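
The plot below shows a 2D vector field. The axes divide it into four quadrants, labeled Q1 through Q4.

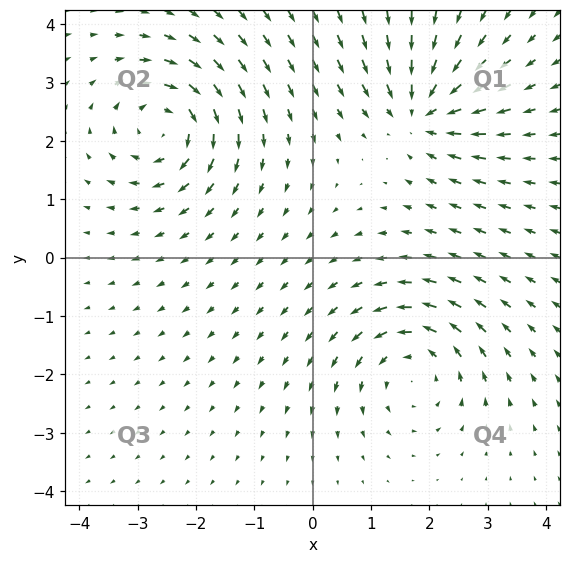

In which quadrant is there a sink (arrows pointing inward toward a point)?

Q1

The sink sits at approximately (1.9, 2.5), which lies in quadrant Q1. The divergence there is about -5, negative as expected for a sink.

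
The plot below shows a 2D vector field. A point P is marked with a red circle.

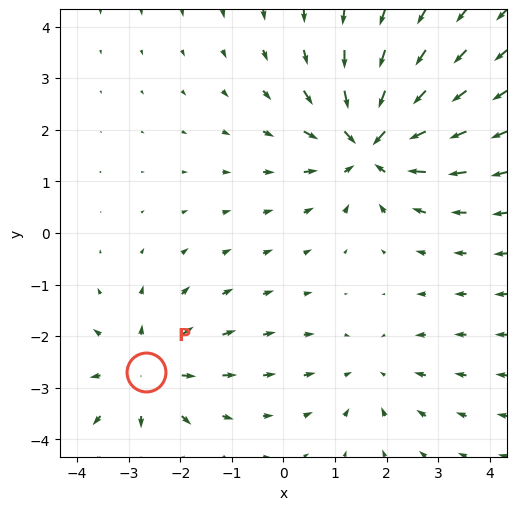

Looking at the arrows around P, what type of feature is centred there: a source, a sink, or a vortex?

source

At P (-2.7, -2.7) the arrows spread outward. Divergence about +3, curl ≈0 — positive divergence with near-zero curl is a source.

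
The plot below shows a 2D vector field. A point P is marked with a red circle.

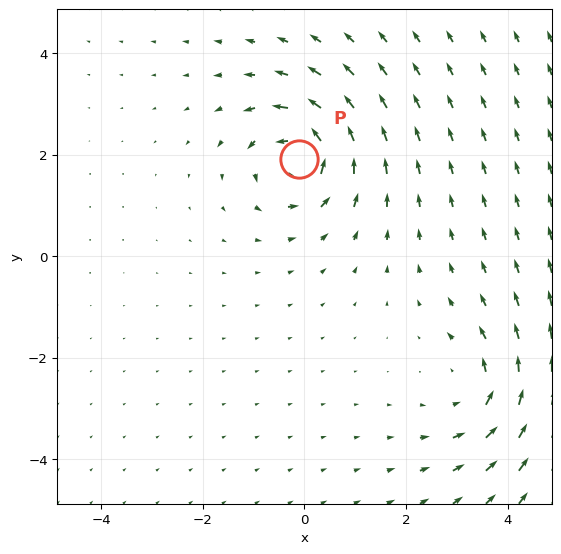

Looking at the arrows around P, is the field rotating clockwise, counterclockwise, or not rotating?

counterclockwise

Near P at (-0.1, 1.9) the arrows circulate counterclockwise. The curl (z-component) there is about +6; positive curl means counterclockwise rotation.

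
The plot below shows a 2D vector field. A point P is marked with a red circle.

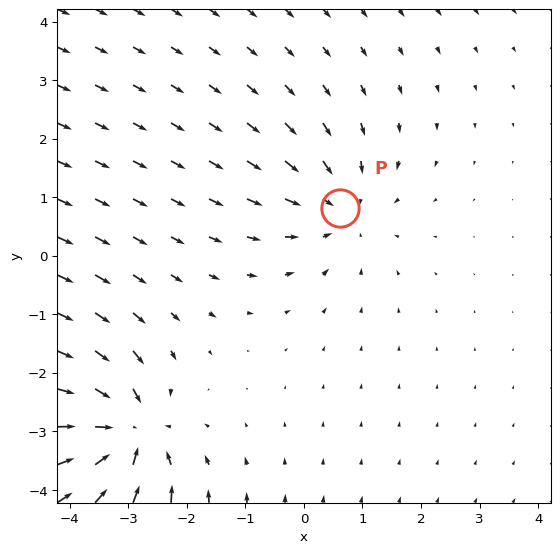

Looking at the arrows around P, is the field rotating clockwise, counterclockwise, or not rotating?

not rotating

Near P at (0.6, 0.8) the arrows show no circulation. The curl there is ≈0.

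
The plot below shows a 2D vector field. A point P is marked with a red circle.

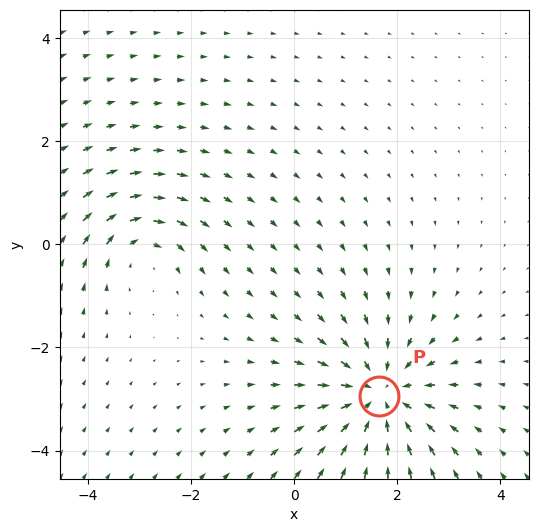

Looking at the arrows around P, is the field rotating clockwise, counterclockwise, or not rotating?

Near P at (1.6, -2.9) the arrows show no circulation. The curl there is ≈0.

not rotating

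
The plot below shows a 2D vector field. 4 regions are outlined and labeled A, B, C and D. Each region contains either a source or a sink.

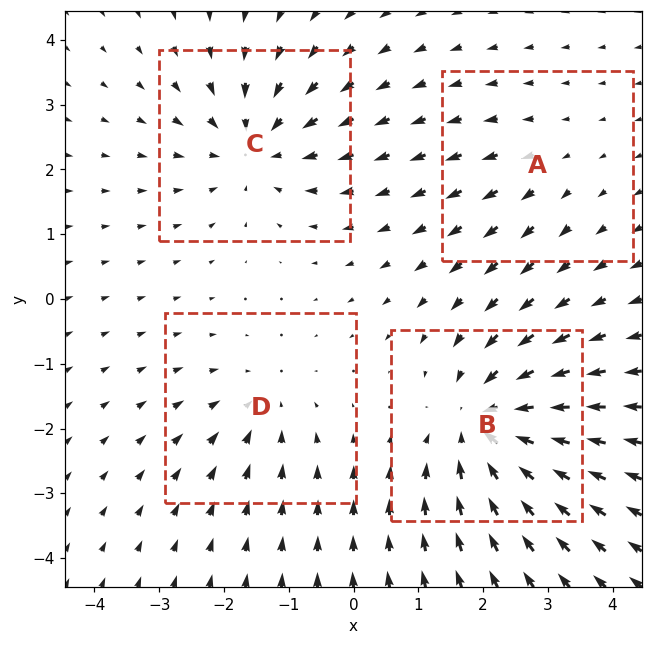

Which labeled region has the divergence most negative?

B

Divergence at each region's feature centre — A: about +2, B: about -6, C: about -5, D: about -3. Region B is most negative.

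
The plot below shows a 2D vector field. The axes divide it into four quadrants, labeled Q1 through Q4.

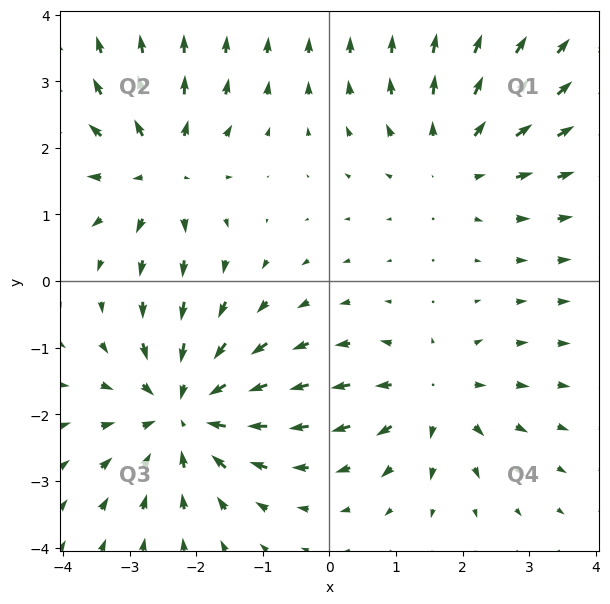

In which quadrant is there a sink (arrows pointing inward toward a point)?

Q3

The sink sits at approximately (-2.2, -2.0), which lies in quadrant Q3. The divergence there is about -5, negative as expected for a sink.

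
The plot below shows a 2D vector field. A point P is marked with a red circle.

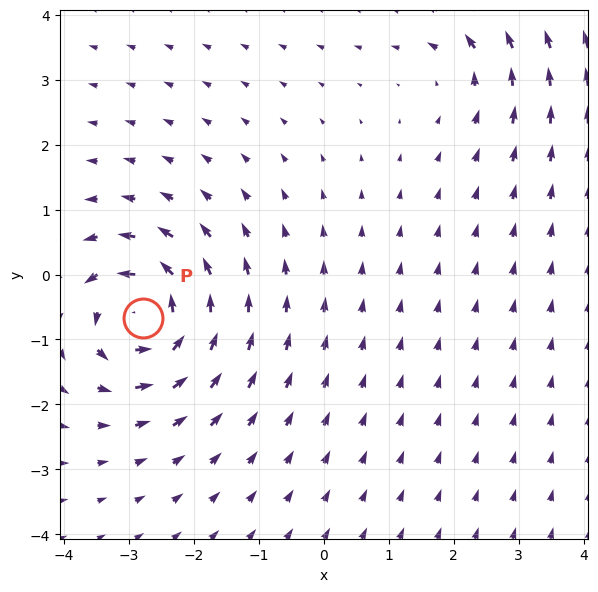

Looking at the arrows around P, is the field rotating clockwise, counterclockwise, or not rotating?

counterclockwise

Near P at (-2.8, -0.7) the arrows circulate counterclockwise. The curl (z-component) there is about +7; positive curl means counterclockwise rotation.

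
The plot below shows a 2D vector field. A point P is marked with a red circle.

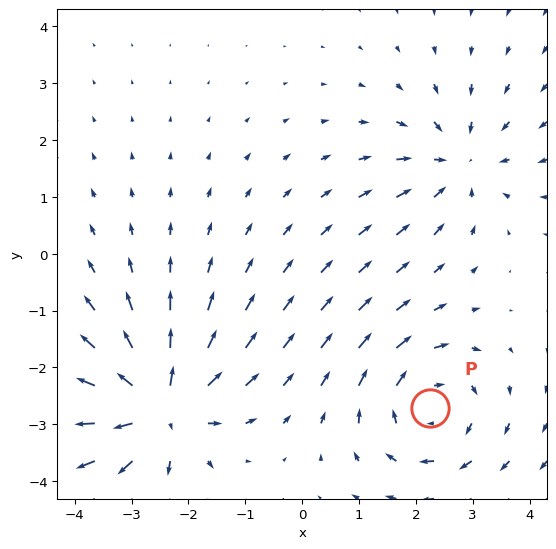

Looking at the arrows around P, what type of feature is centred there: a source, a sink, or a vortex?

vortex

At P (2.2, -2.7) the arrows circulate clockwise. Divergence ≈0, curl about -3 — near-zero divergence with nonzero curl is a vortex.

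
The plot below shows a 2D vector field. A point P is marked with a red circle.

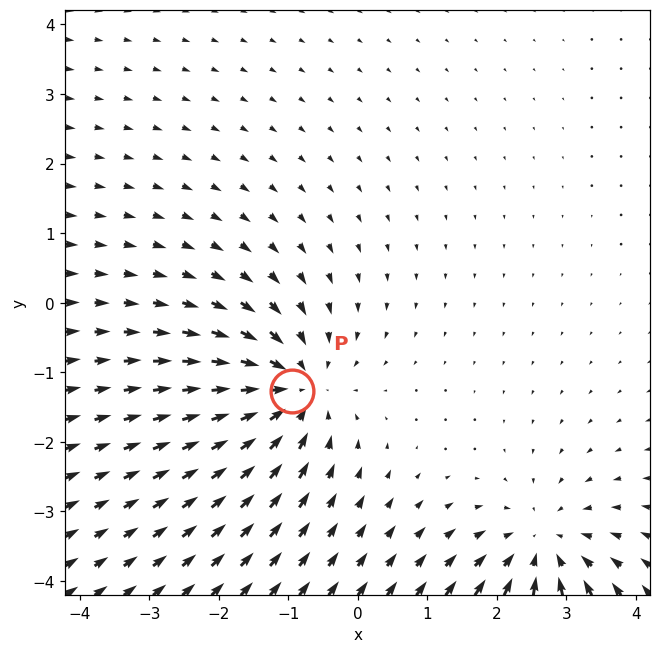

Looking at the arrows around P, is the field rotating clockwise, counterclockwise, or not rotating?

not rotating

Near P at (-0.9, -1.3) the arrows show no circulation. The curl there is ≈0.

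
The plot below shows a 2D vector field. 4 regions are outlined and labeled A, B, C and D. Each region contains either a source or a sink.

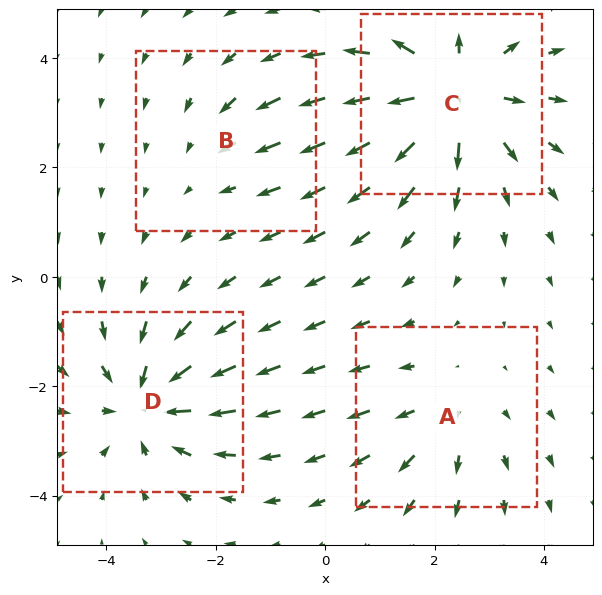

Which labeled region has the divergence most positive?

Divergence at each region's feature centre — A: about +3, B: about -2, C: about +6, D: about -5. Region C is most positive.

C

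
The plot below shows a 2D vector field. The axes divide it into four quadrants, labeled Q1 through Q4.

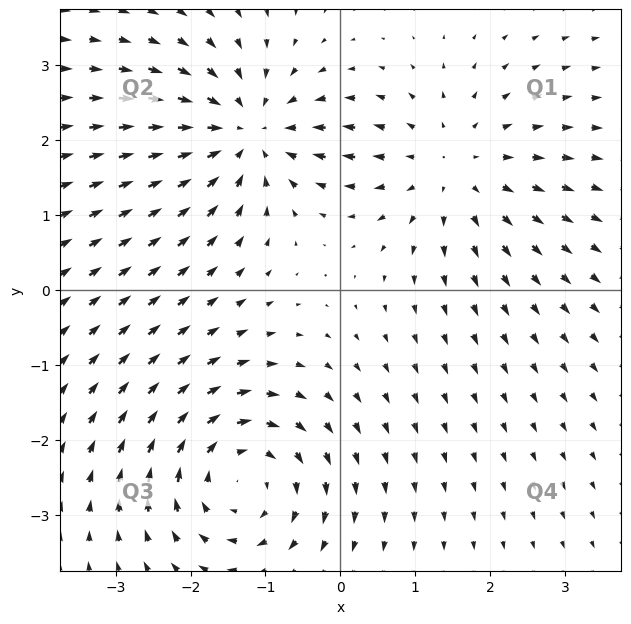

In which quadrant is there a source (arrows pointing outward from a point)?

The source sits at approximately (1.5, 1.6), which lies in quadrant Q1. The divergence there is about +4, positive as expected for a source.

Q1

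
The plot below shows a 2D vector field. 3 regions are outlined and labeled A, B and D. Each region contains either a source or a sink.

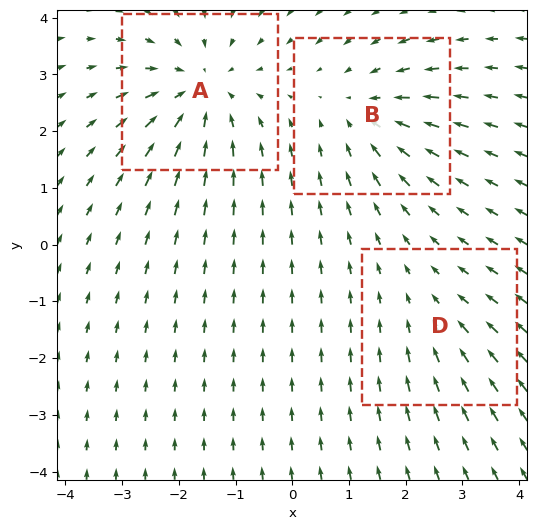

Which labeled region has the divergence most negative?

Divergence at each region's feature centre — A: about -4, B: about -3, D: about -2. Region A is most negative.

A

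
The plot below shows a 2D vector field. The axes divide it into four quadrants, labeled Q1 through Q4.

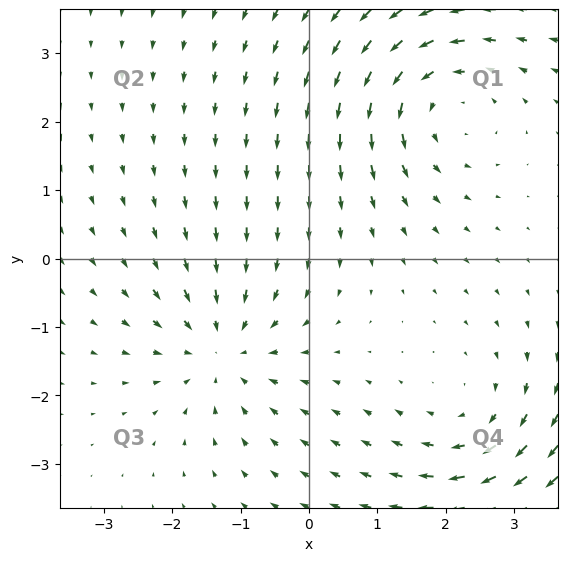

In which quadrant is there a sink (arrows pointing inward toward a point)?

Q3

The sink sits at approximately (-1.3, -1.3), which lies in quadrant Q3. The divergence there is about -3, negative as expected for a sink.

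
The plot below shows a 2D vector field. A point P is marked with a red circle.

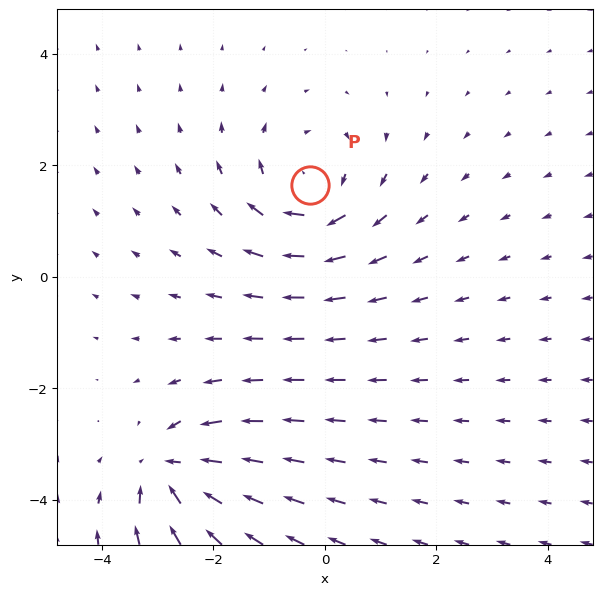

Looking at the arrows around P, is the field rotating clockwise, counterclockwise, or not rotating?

Near P at (-0.3, 1.6) the arrows circulate clockwise. The curl (z-component) there is about -5; negative curl means clockwise rotation.

clockwise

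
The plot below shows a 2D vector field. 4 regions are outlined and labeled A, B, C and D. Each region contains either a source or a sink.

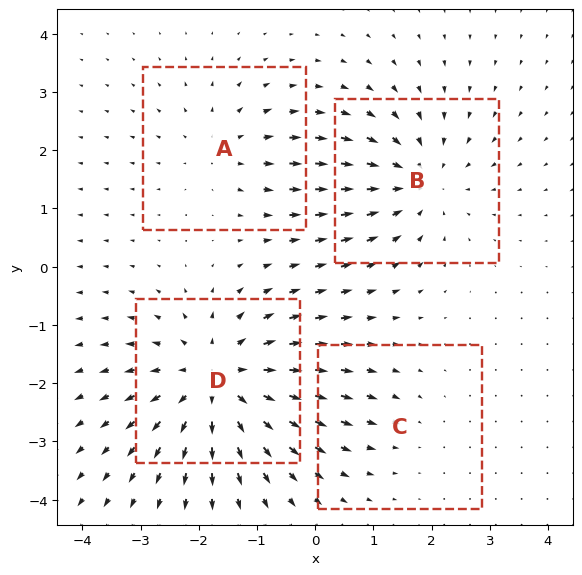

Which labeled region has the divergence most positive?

Divergence at each region's feature centre — A: about +3, B: about -4, C: about -2, D: about +6. Region D is most positive.

D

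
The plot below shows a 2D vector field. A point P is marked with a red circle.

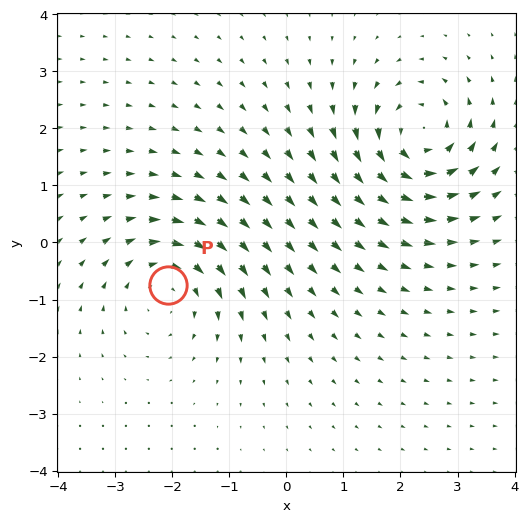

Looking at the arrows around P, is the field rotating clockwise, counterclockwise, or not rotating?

clockwise

Near P at (-2.1, -0.8) the arrows circulate clockwise. The curl (z-component) there is about -4; negative curl means clockwise rotation.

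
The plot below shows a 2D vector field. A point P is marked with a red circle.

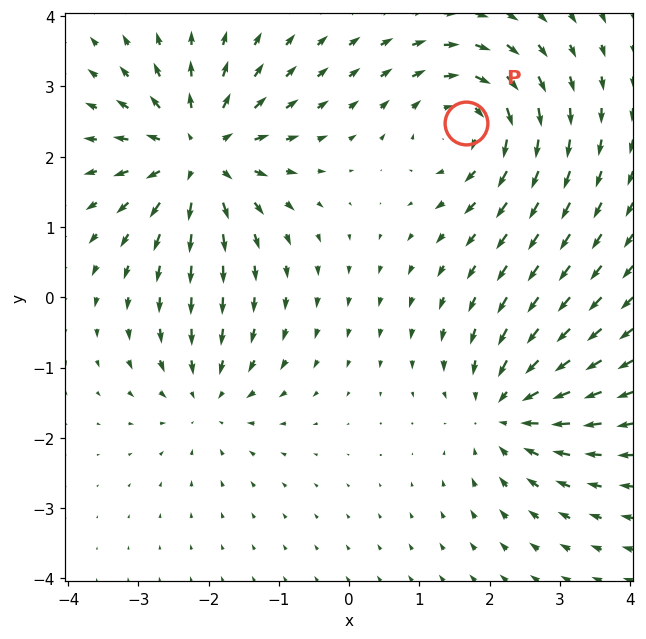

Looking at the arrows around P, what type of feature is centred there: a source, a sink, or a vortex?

At P (1.7, 2.5) the arrows circulate clockwise. Divergence ≈0, curl about -5 — near-zero divergence with nonzero curl is a vortex.

vortex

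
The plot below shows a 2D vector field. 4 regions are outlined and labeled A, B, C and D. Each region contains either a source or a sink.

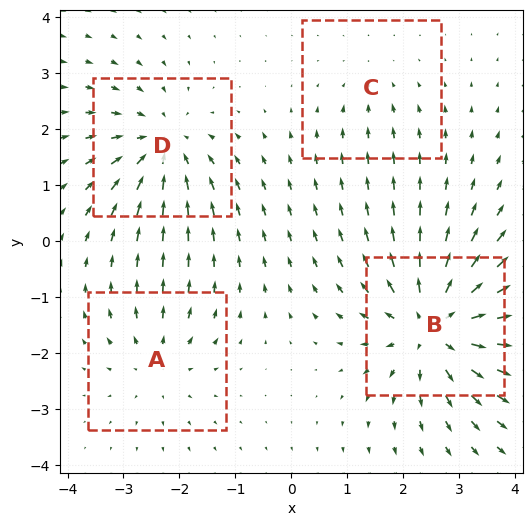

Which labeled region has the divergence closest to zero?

Divergence at each region's feature centre — A: about +4, B: about +8, C: about -2, D: about -5. Region C is closest to zero.

C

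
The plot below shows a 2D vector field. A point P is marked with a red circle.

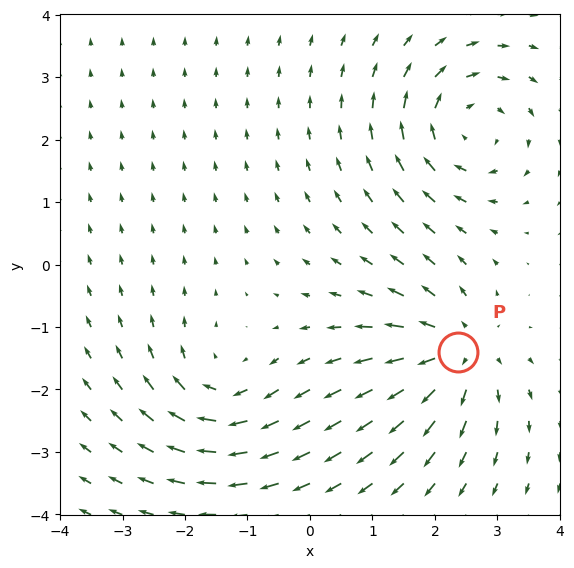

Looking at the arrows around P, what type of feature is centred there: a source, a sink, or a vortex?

At P (2.4, -1.4) the arrows spread outward. Divergence about +6, curl ≈0 — positive divergence with near-zero curl is a source.

source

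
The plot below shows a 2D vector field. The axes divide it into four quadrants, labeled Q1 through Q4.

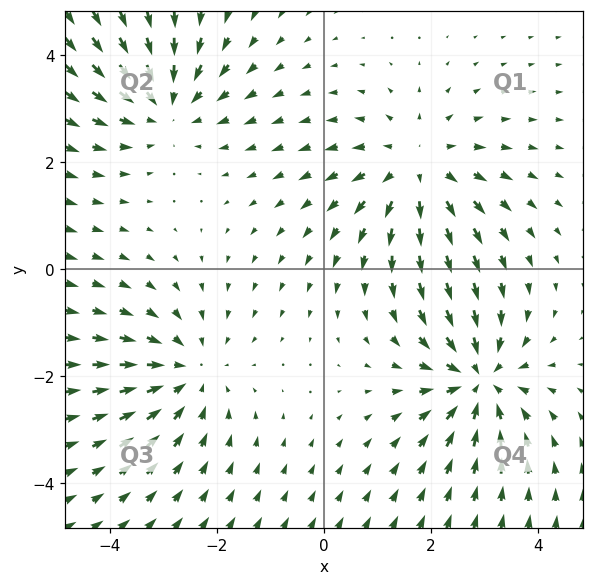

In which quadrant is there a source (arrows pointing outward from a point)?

The source sits at approximately (1.7, 1.9), which lies in quadrant Q1. The divergence there is about +3, positive as expected for a source.

Q1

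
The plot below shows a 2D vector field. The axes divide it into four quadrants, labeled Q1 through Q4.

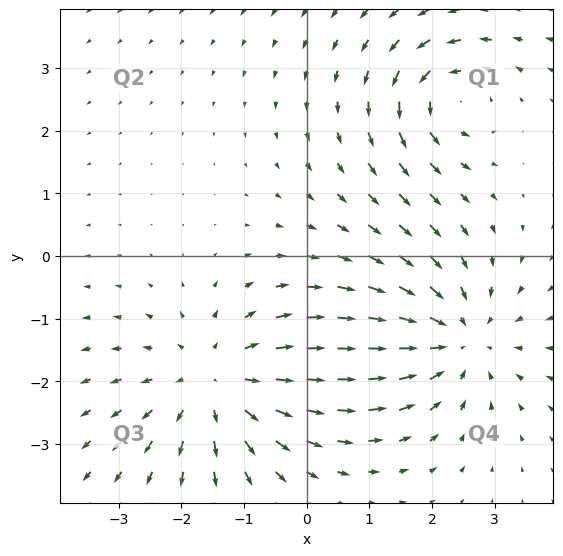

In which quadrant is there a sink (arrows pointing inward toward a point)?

Q4

The sink sits at approximately (2.4, -1.3), which lies in quadrant Q4. The divergence there is about -4, negative as expected for a sink.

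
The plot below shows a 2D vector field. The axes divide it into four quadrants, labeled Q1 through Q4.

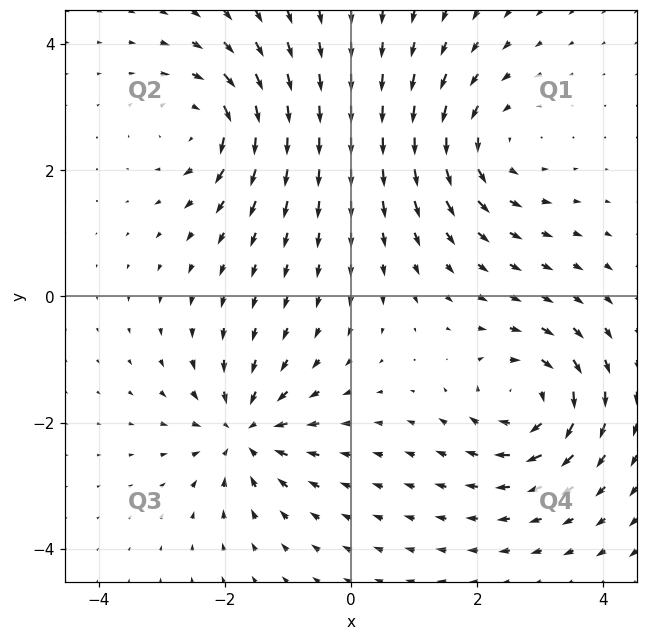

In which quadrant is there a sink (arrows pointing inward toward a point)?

The sink sits at approximately (-1.7, -2.1), which lies in quadrant Q3. The divergence there is about -6, negative as expected for a sink.

Q3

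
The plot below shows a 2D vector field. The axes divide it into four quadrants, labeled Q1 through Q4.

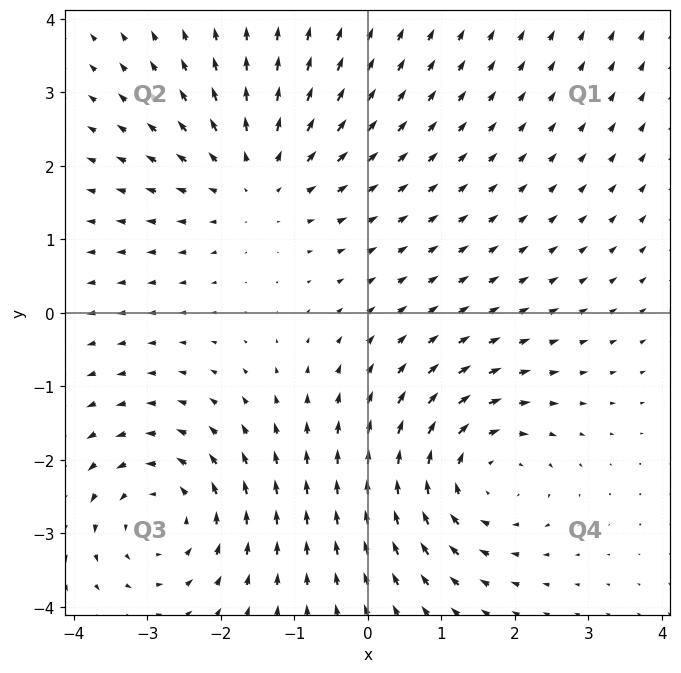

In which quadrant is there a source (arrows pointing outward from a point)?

Q2

The source sits at approximately (-1.5, 1.8), which lies in quadrant Q2. The divergence there is about +2, positive as expected for a source.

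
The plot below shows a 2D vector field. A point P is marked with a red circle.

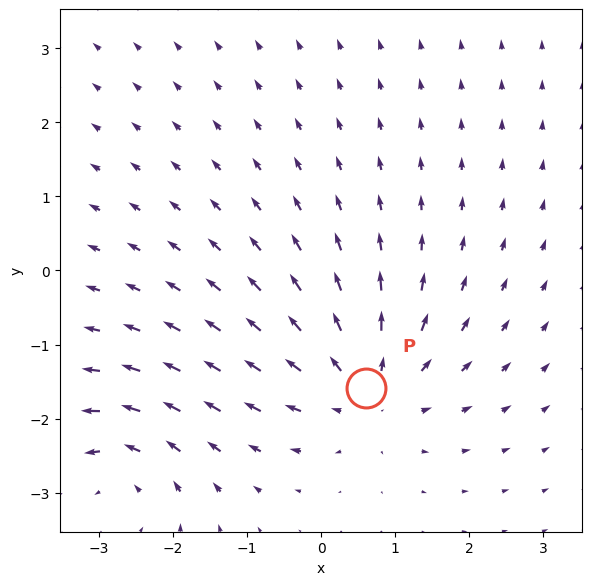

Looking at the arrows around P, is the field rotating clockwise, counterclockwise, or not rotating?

not rotating

Near P at (0.6, -1.6) the arrows show no circulation. The curl there is ≈0.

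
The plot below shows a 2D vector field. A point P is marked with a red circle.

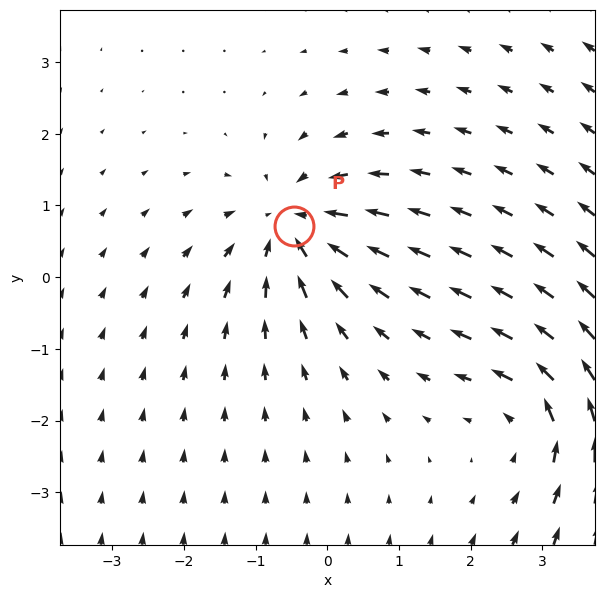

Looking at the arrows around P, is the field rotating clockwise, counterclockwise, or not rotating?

Near P at (-0.5, 0.7) the arrows show no circulation. The curl there is ≈0.

not rotating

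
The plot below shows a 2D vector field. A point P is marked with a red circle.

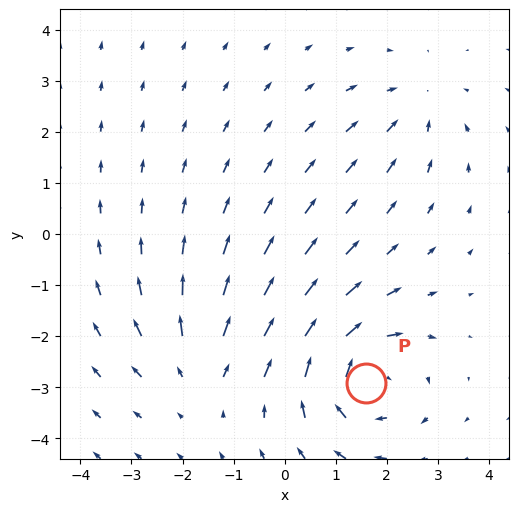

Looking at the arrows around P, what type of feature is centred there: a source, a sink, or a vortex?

vortex

At P (1.6, -2.9) the arrows circulate clockwise. Divergence ≈0, curl about -5 — near-zero divergence with nonzero curl is a vortex.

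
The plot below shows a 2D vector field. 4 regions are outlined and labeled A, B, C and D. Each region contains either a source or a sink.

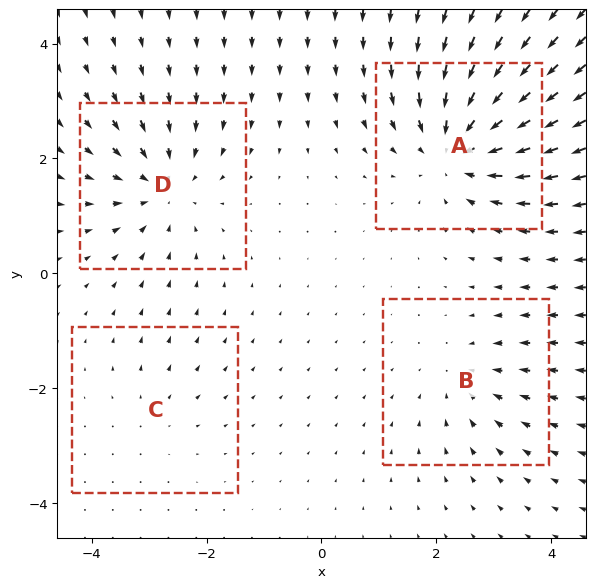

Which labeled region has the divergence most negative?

A

Divergence at each region's feature centre — A: about -6, B: about -3, C: about +2, D: about -5. Region A is most negative.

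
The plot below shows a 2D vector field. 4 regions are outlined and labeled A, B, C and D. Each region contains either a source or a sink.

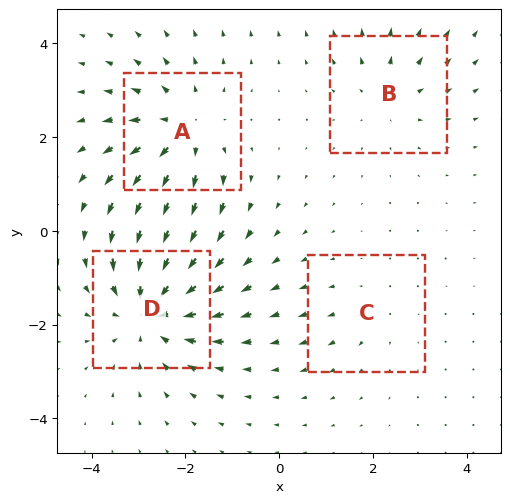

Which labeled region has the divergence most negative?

D

Divergence at each region's feature centre — A: about +5, B: about +3, C: about +2, D: about -6. Region D is most negative.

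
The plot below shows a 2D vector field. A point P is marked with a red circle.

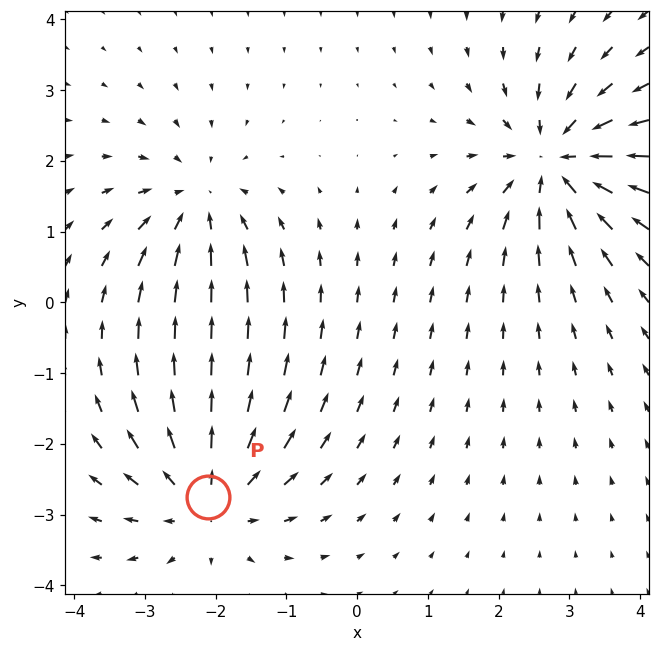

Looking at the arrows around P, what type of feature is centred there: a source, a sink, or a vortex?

At P (-2.1, -2.8) the arrows spread outward. Divergence about +4, curl ≈0 — positive divergence with near-zero curl is a source.

source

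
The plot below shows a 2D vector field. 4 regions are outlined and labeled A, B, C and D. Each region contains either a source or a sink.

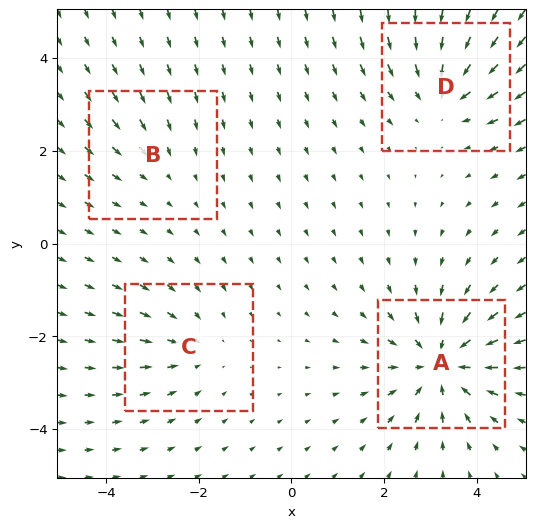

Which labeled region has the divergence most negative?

Divergence at each region's feature centre — A: about -6, B: about -2, C: about -3, D: about -4. Region A is most negative.

A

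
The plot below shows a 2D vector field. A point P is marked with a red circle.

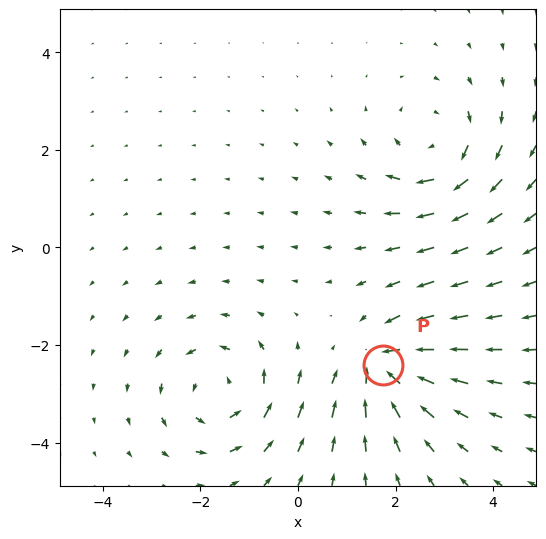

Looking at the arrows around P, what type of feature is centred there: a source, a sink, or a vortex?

sink

At P (1.7, -2.4) the arrows converge inward. Divergence about -5, curl ≈0 — negative divergence with near-zero curl is a sink.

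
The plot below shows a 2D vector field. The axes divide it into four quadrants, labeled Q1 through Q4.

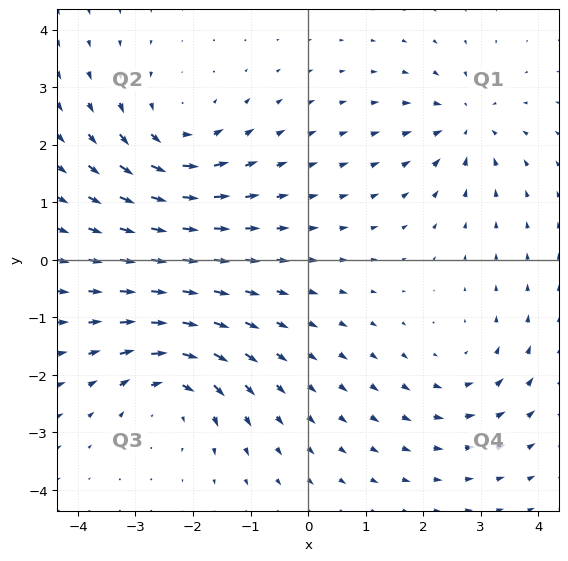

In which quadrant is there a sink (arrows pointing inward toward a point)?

Q1

The sink sits at approximately (2.7, 2.4), which lies in quadrant Q1. The divergence there is about -5, negative as expected for a sink.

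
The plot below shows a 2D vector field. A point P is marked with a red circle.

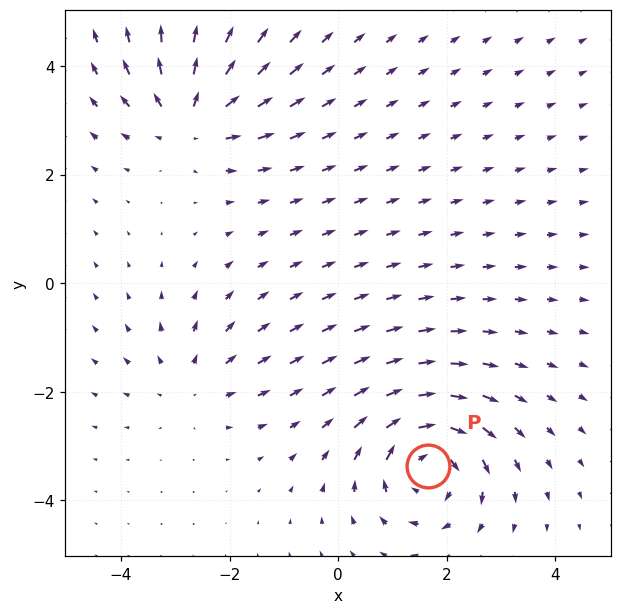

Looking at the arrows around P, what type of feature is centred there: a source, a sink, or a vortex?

At P (1.7, -3.4) the arrows circulate clockwise. Divergence ≈0, curl about -6 — near-zero divergence with nonzero curl is a vortex.

vortex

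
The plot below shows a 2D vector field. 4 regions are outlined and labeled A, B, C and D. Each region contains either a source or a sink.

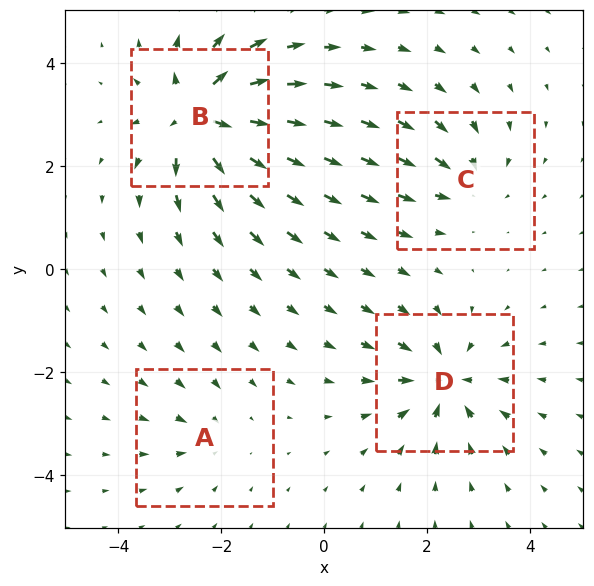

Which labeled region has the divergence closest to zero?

A

Divergence at each region's feature centre — A: about -3, B: about +8, C: about -4, D: about -6. Region A is closest to zero.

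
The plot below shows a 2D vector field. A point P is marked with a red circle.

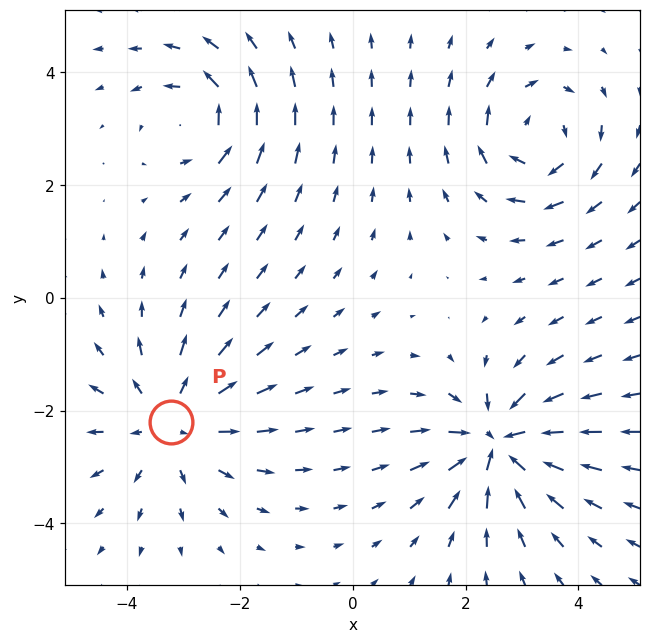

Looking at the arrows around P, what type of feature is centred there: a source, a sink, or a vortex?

source

At P (-3.2, -2.2) the arrows spread outward. Divergence about +4, curl ≈0 — positive divergence with near-zero curl is a source.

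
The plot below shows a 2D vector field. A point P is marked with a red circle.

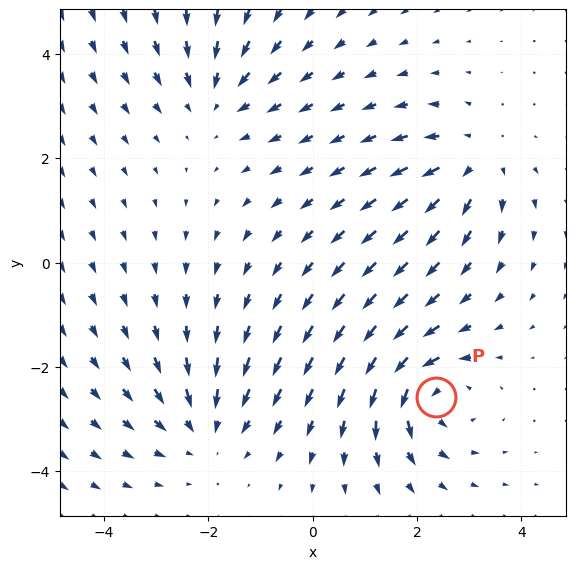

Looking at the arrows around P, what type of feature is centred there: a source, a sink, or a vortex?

vortex

At P (2.4, -2.6) the arrows circulate counterclockwise. Divergence ≈0, curl about +5 — near-zero divergence with nonzero curl is a vortex.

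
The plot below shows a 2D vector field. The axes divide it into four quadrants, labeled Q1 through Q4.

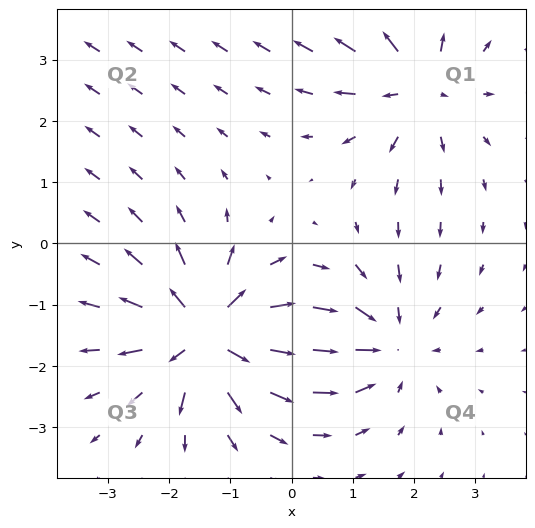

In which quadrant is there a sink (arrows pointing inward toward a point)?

Q4

The sink sits at approximately (1.5, -1.6), which lies in quadrant Q4. The divergence there is about -3, negative as expected for a sink.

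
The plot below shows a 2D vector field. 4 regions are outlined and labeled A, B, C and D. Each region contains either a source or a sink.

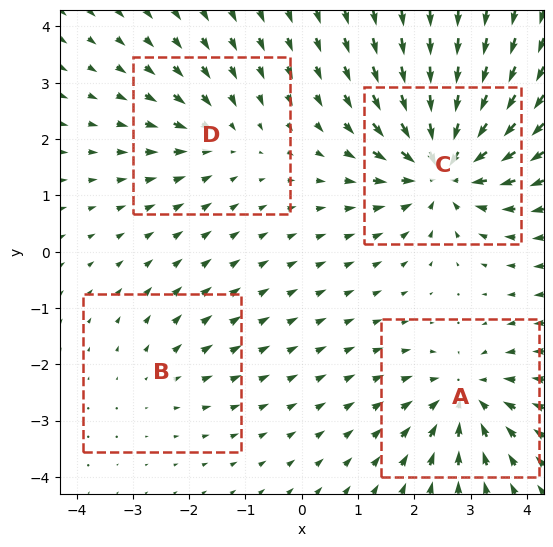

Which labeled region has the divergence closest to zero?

B

Divergence at each region's feature centre — A: about -5, B: about +2, C: about -8, D: about -3. Region B is closest to zero.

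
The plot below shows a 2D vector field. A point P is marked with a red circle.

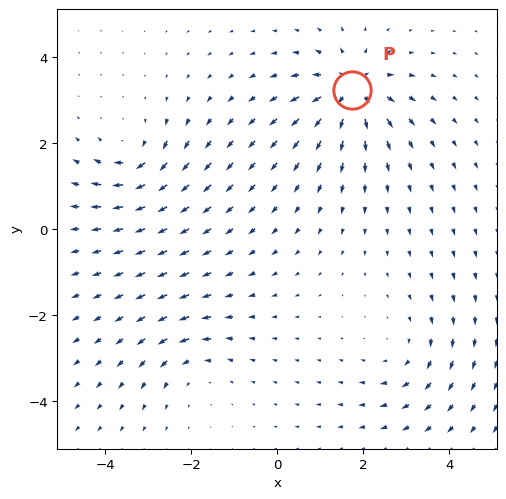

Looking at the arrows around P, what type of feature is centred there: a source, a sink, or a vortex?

source

At P (1.7, 3.2) the arrows spread outward. Divergence about +7, curl ≈0 — positive divergence with near-zero curl is a source.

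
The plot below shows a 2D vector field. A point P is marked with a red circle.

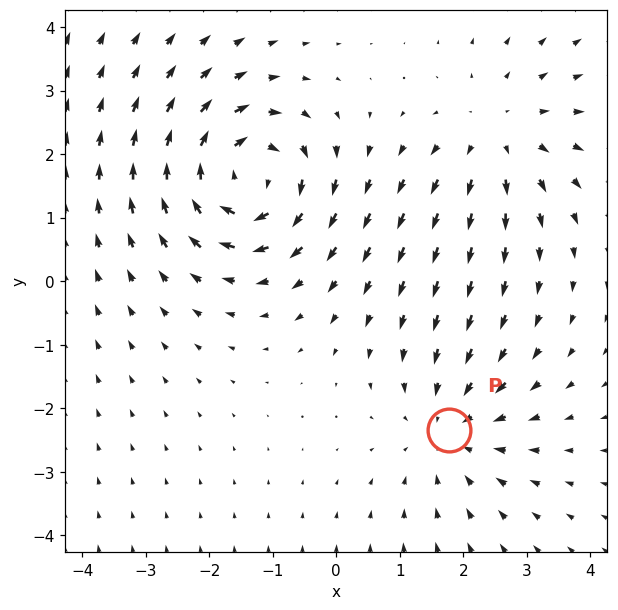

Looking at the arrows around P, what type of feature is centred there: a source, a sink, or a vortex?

sink

At P (1.8, -2.3) the arrows converge inward. Divergence about -3, curl ≈0 — negative divergence with near-zero curl is a sink.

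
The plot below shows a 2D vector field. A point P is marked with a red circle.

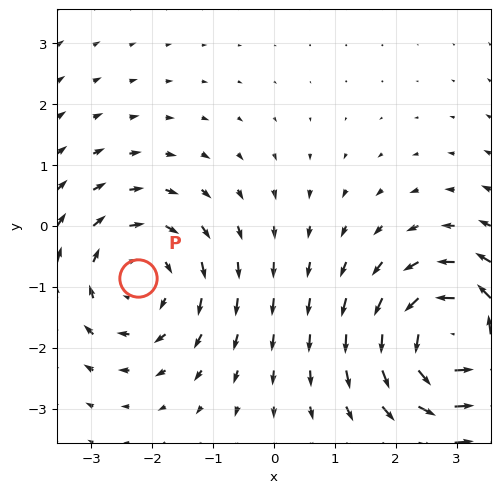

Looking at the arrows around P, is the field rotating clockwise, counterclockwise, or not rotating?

clockwise

Near P at (-2.2, -0.9) the arrows circulate clockwise. The curl (z-component) there is about -3; negative curl means clockwise rotation.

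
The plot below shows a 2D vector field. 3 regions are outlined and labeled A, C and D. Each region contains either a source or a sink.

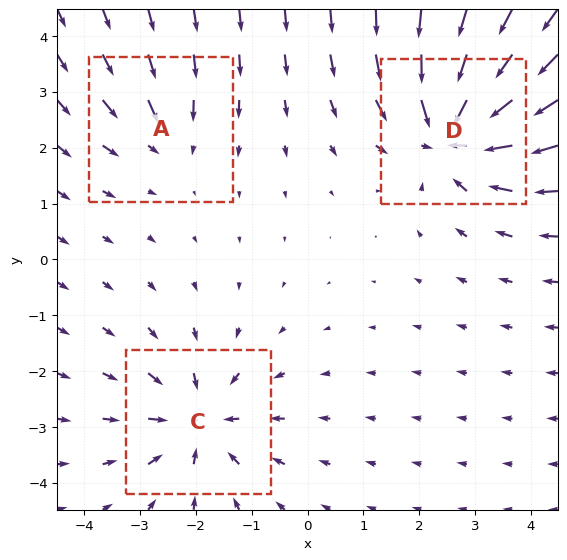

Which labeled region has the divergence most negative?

Divergence at each region's feature centre — A: about -2, C: about -4, D: about -5. Region D is most negative.

D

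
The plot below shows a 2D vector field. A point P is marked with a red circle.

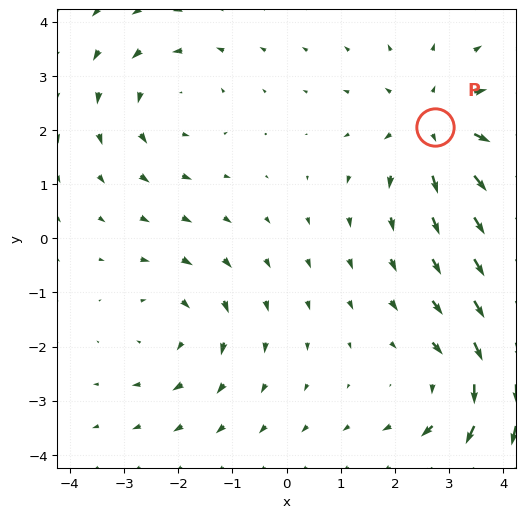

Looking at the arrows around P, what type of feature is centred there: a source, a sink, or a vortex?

source

At P (2.7, 2.1) the arrows spread outward. Divergence about +4, curl ≈0 — positive divergence with near-zero curl is a source.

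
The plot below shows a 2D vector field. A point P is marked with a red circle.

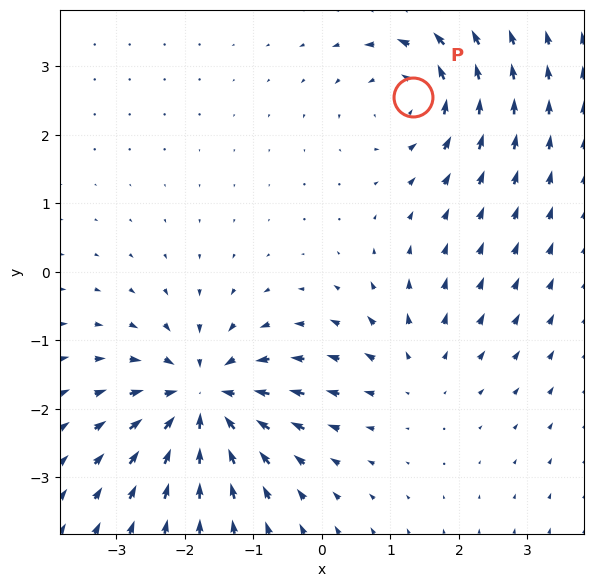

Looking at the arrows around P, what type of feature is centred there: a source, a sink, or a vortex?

At P (1.3, 2.5) the arrows circulate counterclockwise. Divergence ≈0, curl about +5 — near-zero divergence with nonzero curl is a vortex.

vortex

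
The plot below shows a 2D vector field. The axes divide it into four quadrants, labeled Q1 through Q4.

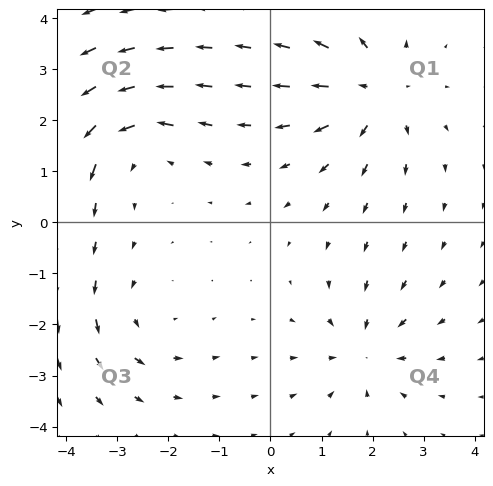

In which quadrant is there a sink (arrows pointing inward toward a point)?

The sink sits at approximately (1.8, -2.5), which lies in quadrant Q4. The divergence there is about -3, negative as expected for a sink.

Q4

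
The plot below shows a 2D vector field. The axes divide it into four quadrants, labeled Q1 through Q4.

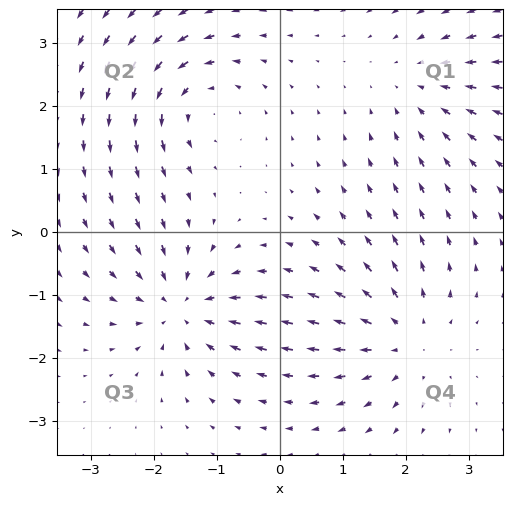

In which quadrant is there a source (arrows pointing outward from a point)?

Q4

The source sits at approximately (2.0, -1.7), which lies in quadrant Q4. The divergence there is about +4, positive as expected for a source.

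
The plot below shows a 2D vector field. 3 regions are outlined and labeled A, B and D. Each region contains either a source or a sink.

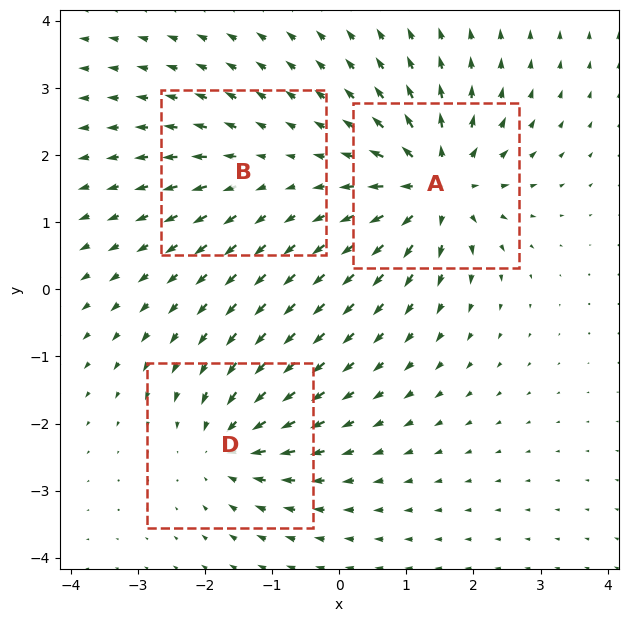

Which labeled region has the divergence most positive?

A

Divergence at each region's feature centre — A: about +6, B: about +2, D: about -4. Region A is most positive.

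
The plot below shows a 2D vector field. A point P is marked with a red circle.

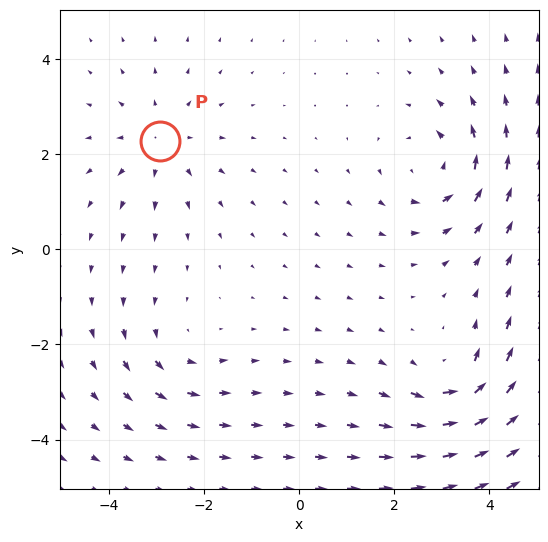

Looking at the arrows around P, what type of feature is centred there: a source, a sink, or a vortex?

source

At P (-2.9, 2.3) the arrows spread outward. Divergence about +3, curl ≈0 — positive divergence with near-zero curl is a source.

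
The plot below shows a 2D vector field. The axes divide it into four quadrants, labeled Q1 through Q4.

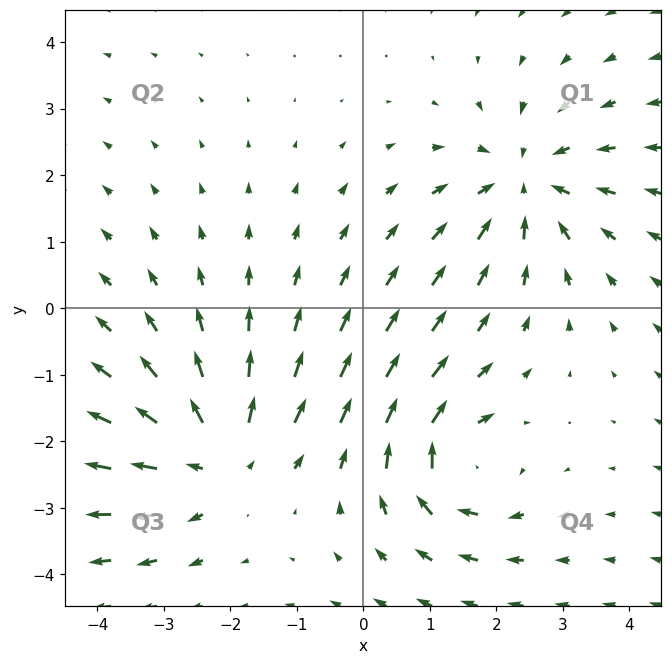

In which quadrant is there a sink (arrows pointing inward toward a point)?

The sink sits at approximately (2.4, 1.9), which lies in quadrant Q1. The divergence there is about -3, negative as expected for a sink.

Q1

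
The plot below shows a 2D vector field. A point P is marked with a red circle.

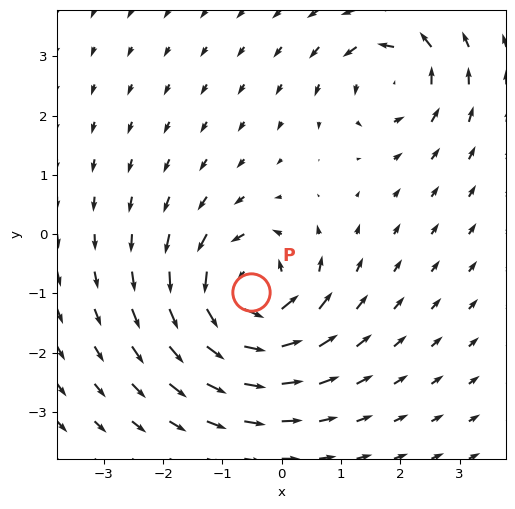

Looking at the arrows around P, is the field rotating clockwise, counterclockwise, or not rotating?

counterclockwise

Near P at (-0.5, -1.0) the arrows circulate counterclockwise. The curl (z-component) there is about +6; positive curl means counterclockwise rotation.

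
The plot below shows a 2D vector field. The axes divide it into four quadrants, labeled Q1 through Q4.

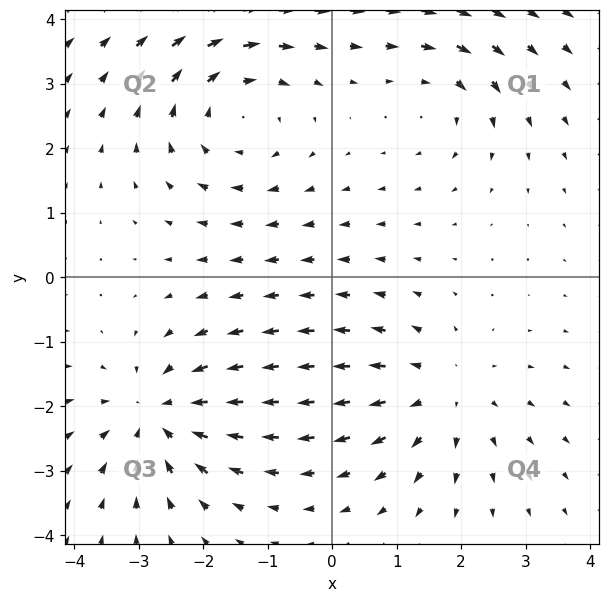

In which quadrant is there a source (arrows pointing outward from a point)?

Q4

The source sits at approximately (1.7, -1.8), which lies in quadrant Q4. The divergence there is about +3, positive as expected for a source.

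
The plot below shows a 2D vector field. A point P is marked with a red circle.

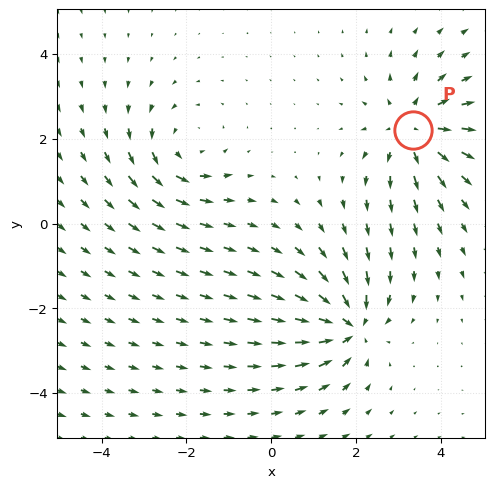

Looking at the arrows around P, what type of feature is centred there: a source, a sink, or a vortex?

source

At P (3.3, 2.2) the arrows spread outward. Divergence about +4, curl ≈0 — positive divergence with near-zero curl is a source.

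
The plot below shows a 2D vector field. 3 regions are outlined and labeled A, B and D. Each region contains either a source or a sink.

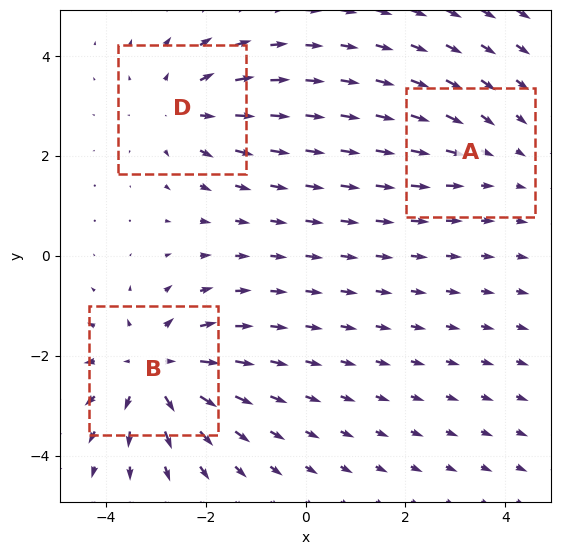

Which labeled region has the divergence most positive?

Divergence at each region's feature centre — A: about -2, B: about +4, D: about +3. Region B is most positive.

B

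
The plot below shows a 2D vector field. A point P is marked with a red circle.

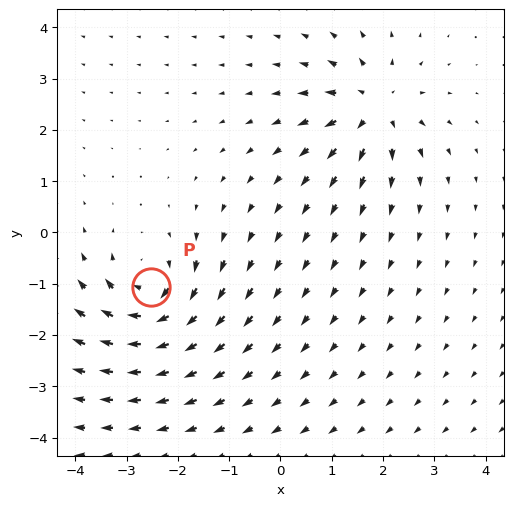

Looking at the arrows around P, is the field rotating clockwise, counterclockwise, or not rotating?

Near P at (-2.5, -1.1) the arrows circulate clockwise. The curl (z-component) there is about -6; negative curl means clockwise rotation.

clockwise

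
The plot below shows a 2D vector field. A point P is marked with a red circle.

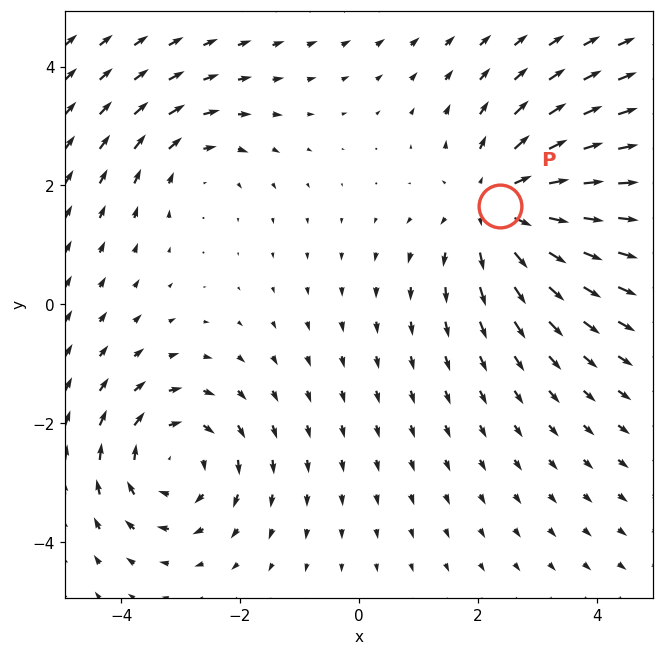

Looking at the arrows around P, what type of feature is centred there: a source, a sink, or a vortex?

At P (2.4, 1.6) the arrows spread outward. Divergence about +4, curl ≈0 — positive divergence with near-zero curl is a source.

source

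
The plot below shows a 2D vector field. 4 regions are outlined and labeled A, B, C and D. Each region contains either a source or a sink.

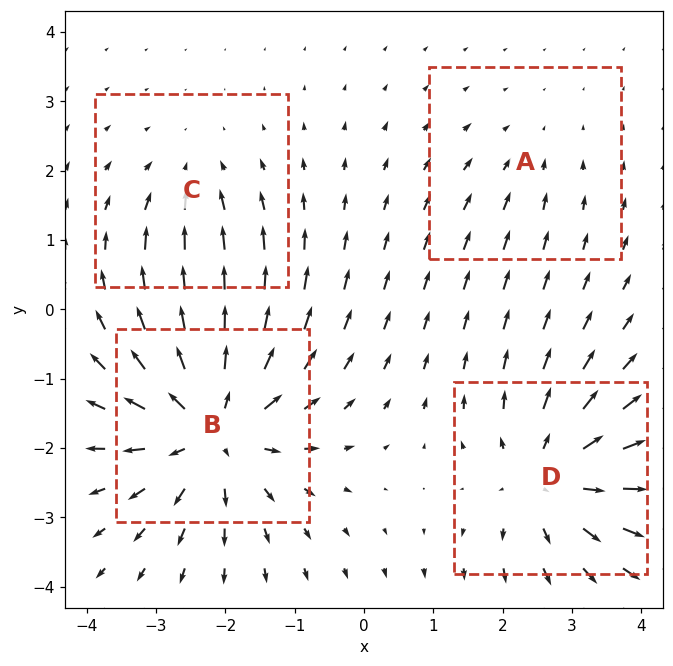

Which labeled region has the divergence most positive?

B

Divergence at each region's feature centre — A: about -2, B: about +7, C: about -3, D: about +5. Region B is most positive.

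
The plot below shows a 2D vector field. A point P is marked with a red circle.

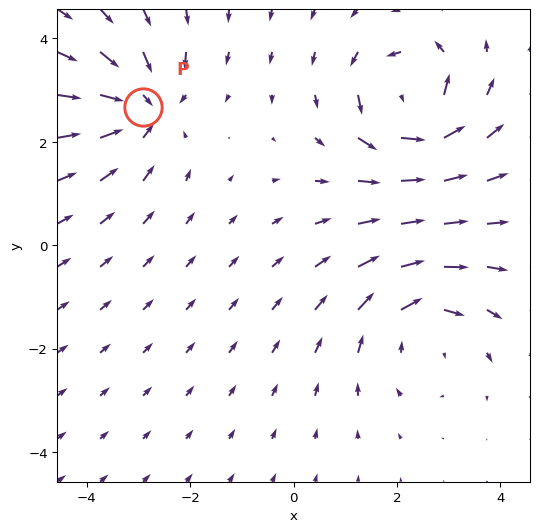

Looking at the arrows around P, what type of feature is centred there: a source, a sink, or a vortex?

At P (-2.9, 2.7) the arrows converge inward. Divergence about -4, curl ≈0 — negative divergence with near-zero curl is a sink.

sink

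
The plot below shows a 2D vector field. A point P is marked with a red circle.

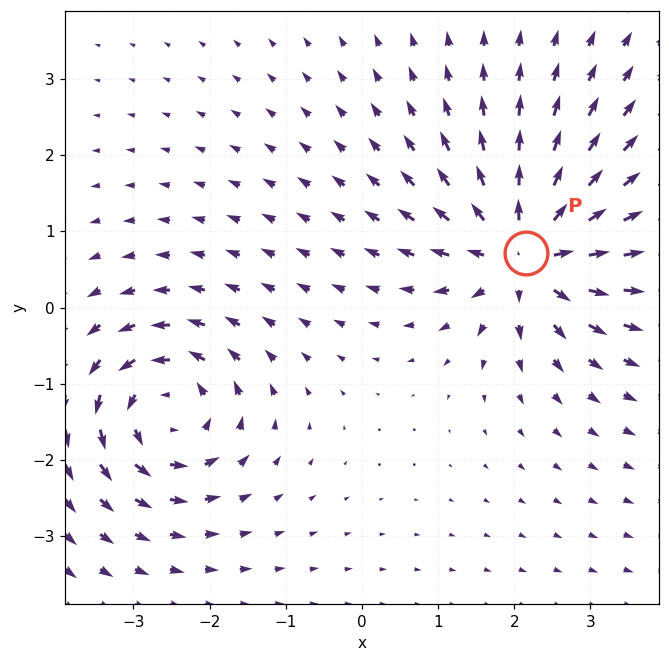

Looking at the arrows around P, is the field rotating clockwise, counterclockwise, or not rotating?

Near P at (2.2, 0.7) the arrows show no circulation. The curl there is ≈0.

not rotating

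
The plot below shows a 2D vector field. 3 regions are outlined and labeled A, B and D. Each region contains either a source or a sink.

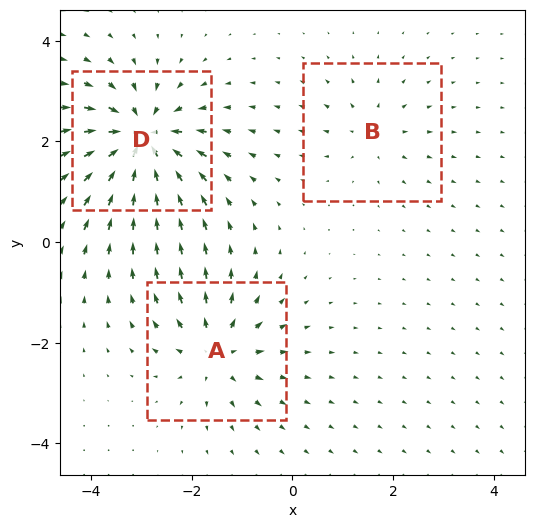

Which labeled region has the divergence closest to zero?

B

Divergence at each region's feature centre — A: about +4, B: about +3, D: about -6. Region B is closest to zero.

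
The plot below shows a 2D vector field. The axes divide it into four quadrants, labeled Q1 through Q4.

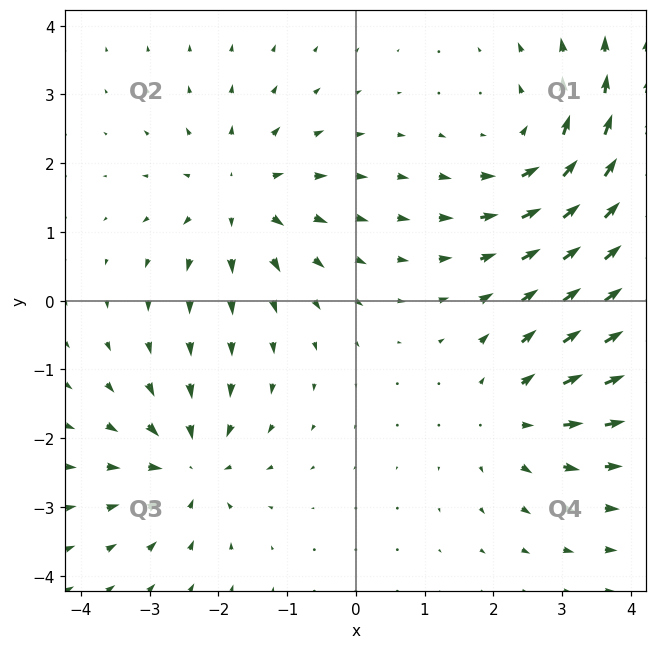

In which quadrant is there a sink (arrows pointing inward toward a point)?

Q3

The sink sits at approximately (-2.4, -2.4), which lies in quadrant Q3. The divergence there is about -4, negative as expected for a sink.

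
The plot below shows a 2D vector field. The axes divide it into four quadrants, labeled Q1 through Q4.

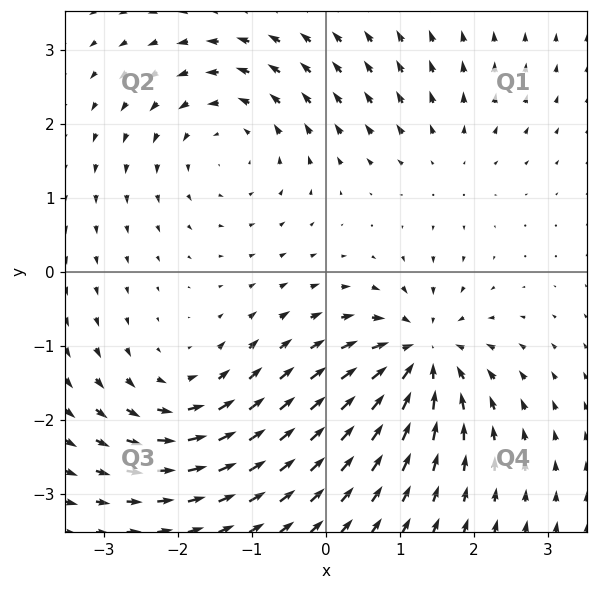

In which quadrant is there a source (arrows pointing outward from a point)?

Q1

The source sits at approximately (1.6, 1.5), which lies in quadrant Q1. The divergence there is about +2, positive as expected for a source.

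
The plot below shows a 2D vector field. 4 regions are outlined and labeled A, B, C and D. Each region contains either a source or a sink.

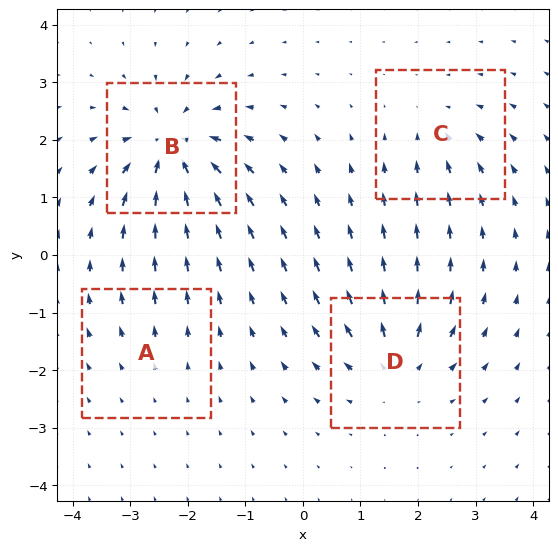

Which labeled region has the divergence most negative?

B

Divergence at each region's feature centre — A: about +2, B: about -9, C: about -4, D: about +6. Region B is most negative.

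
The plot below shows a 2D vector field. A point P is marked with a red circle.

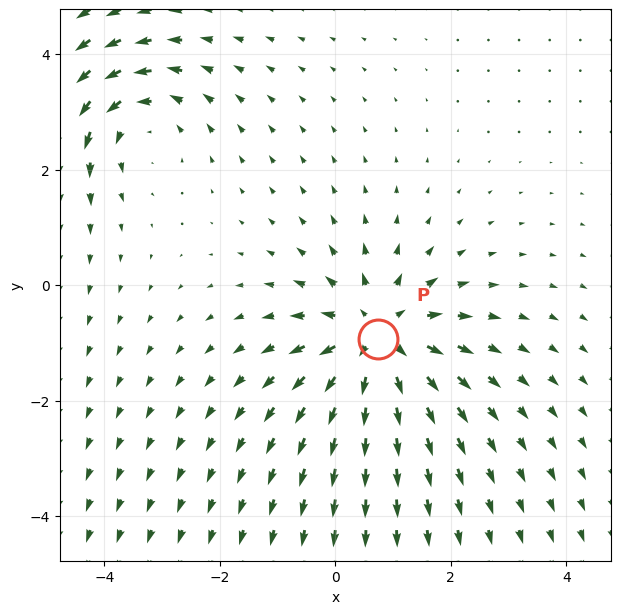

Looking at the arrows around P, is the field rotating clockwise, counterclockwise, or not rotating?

not rotating

Near P at (0.7, -0.9) the arrows show no circulation. The curl there is ≈0.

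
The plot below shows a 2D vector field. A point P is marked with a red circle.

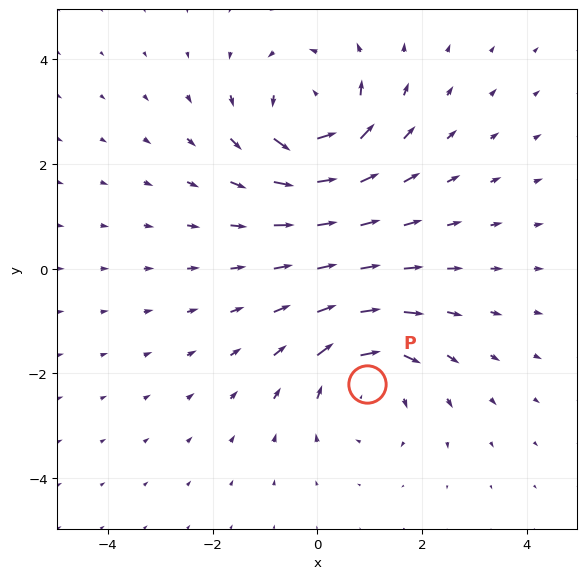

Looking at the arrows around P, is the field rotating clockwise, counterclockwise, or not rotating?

Near P at (0.9, -2.2) the arrows circulate clockwise. The curl (z-component) there is about -4; negative curl means clockwise rotation.

clockwise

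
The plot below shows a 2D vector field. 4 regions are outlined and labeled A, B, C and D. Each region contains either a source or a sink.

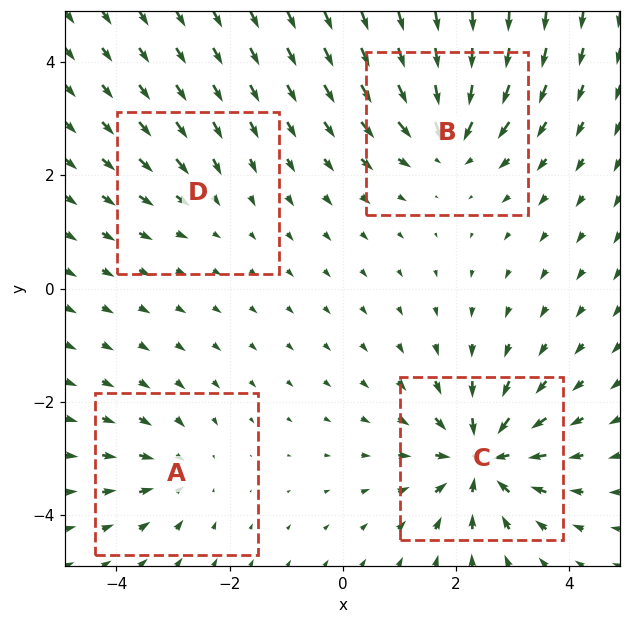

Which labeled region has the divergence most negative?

Divergence at each region's feature centre — A: about -4, B: about -6, C: about -8, D: about -2. Region C is most negative.

C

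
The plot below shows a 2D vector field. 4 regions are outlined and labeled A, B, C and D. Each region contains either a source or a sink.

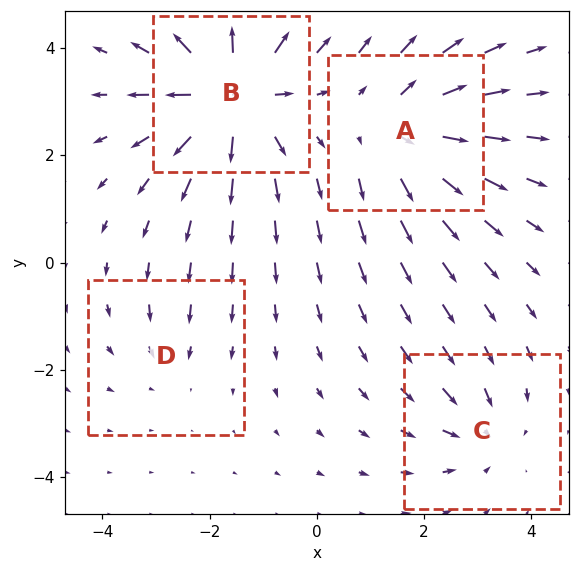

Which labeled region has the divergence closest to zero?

Divergence at each region's feature centre — A: about +5, B: about +7, C: about -3, D: about -2. Region D is closest to zero.

D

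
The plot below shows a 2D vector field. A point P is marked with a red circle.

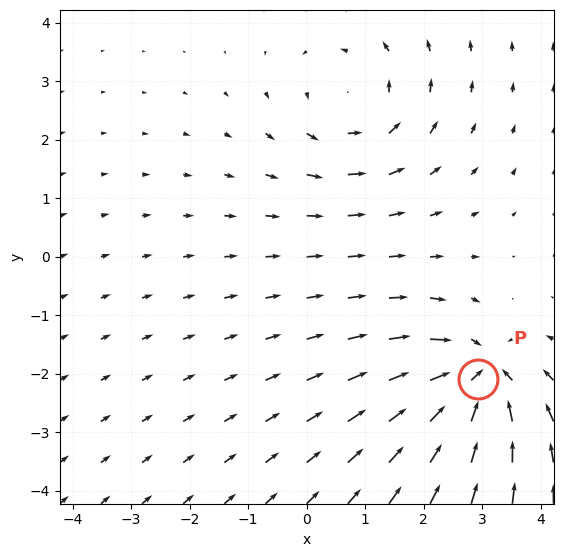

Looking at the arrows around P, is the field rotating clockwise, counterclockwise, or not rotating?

Near P at (2.9, -2.1) the arrows show no circulation. The curl there is ≈0.

not rotating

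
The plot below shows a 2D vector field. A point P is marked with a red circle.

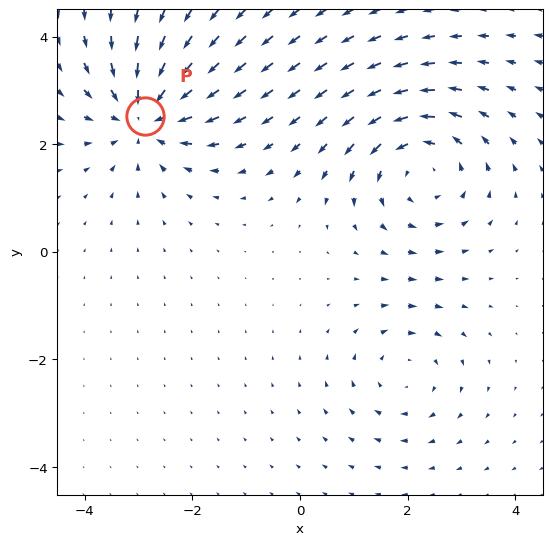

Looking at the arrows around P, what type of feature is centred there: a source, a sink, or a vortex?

At P (-2.9, 2.5) the arrows converge inward. Divergence about -5, curl ≈0 — negative divergence with near-zero curl is a sink.

sink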